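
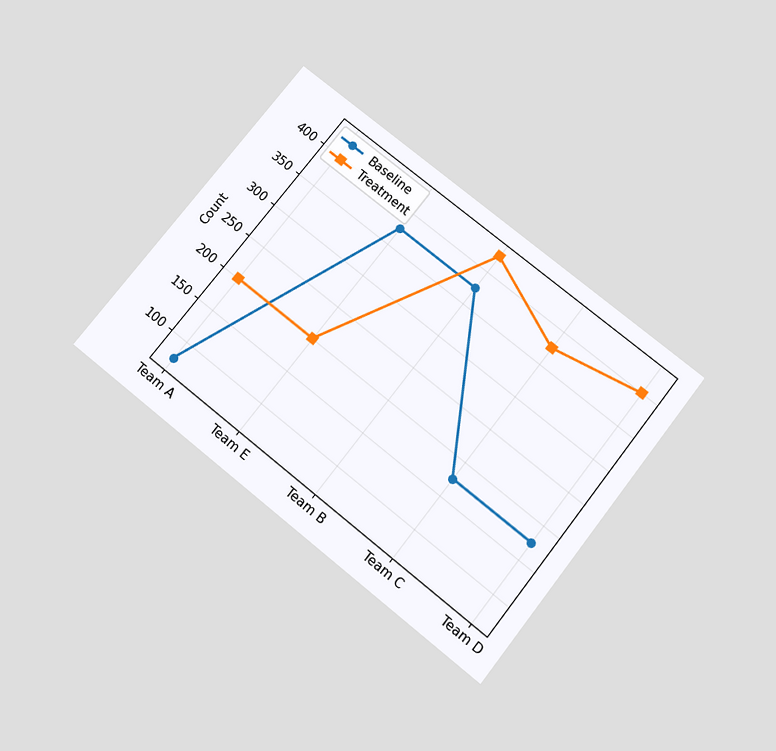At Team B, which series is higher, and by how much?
The chart is tilted about 38° clockwise and viewed slightly from below. At Team B, Treatment sits above the other line by 50.

Treatment, by 50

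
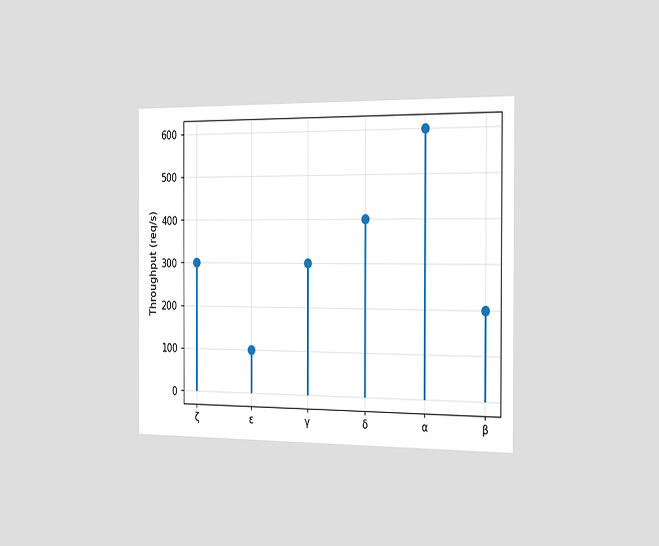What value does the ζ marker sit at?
The chart is viewed slightly from the right. The ζ marker sits at 300req/s.

300req/s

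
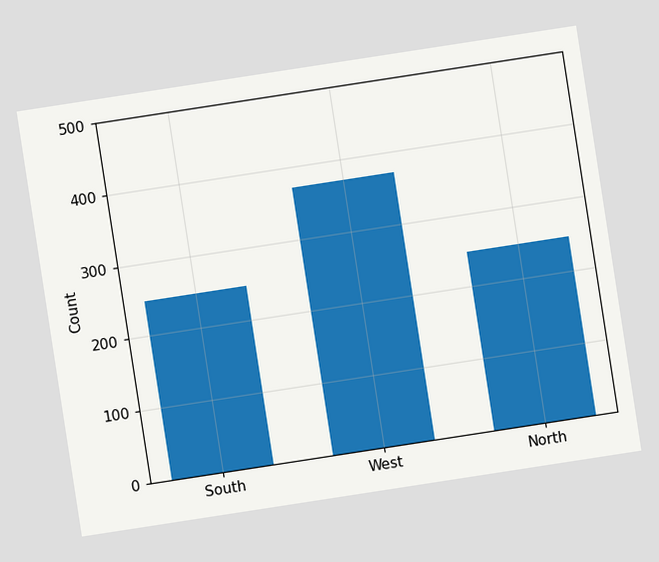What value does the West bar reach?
The chart is tilted about 9° counter-clockwise. Reading along the chart's y-axis, the West bar reaches 372.

372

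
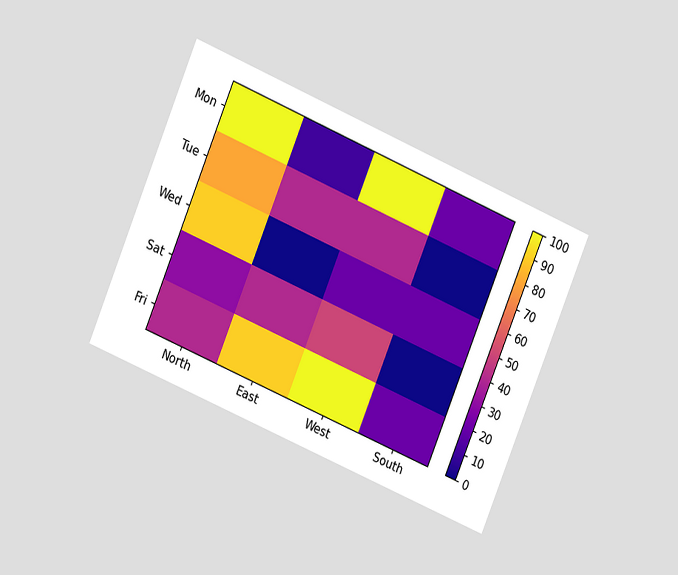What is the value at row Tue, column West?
40

The chart is tilted about 23° clockwise and viewed at a slight angle. Matching cell (Tue, West) against the colorbar gives 40.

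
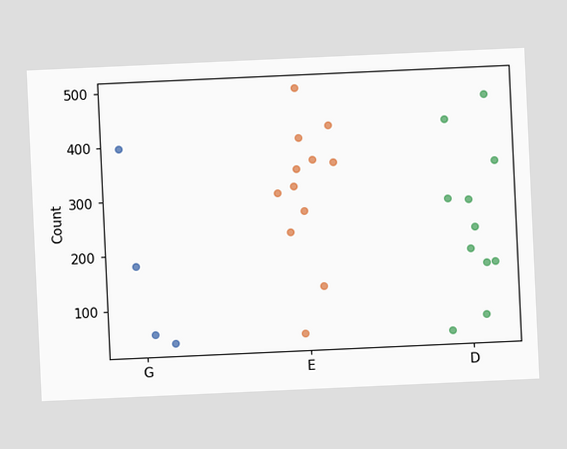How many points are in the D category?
The chart is tilted about 3° counter-clockwise. Counting the markers in the D column gives 11.

11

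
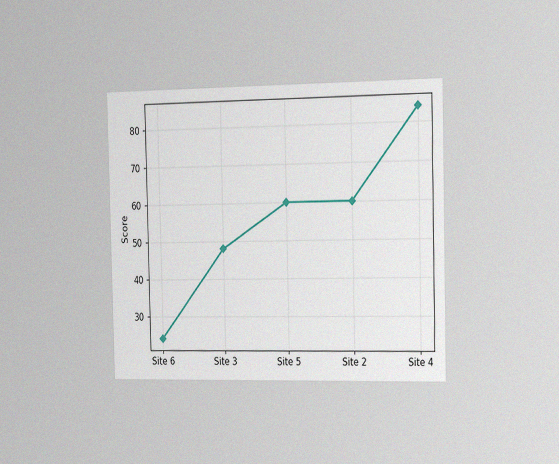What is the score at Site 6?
24

The chart is viewed slightly from the right, with some photo noise. At Site 6, the line is at 24.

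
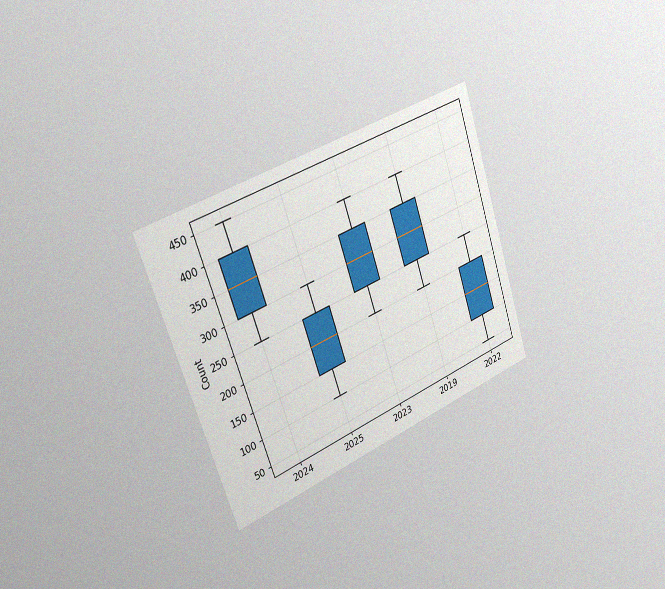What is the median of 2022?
150

The chart is tilted about 19° counter-clockwise and viewed slightly from the left, with some photo noise. The median line in the 2022 box sits at 150.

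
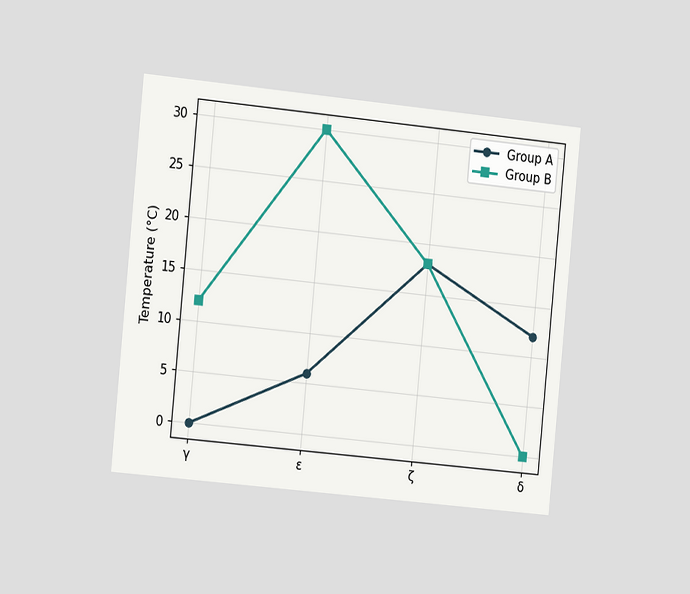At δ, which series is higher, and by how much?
The chart is tilted about 6° clockwise and viewed slightly from the left. At δ, Group A sits above the other line by 12°C.

Group A, by 12°C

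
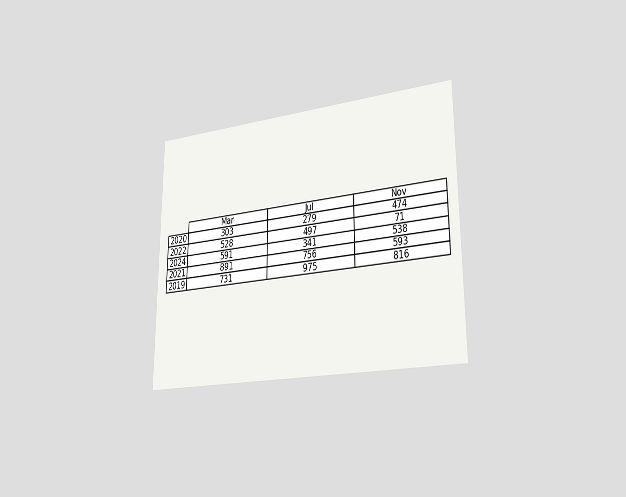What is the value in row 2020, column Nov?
474

The chart is viewed slightly from the right. The (2020, Nov) cell reads 474.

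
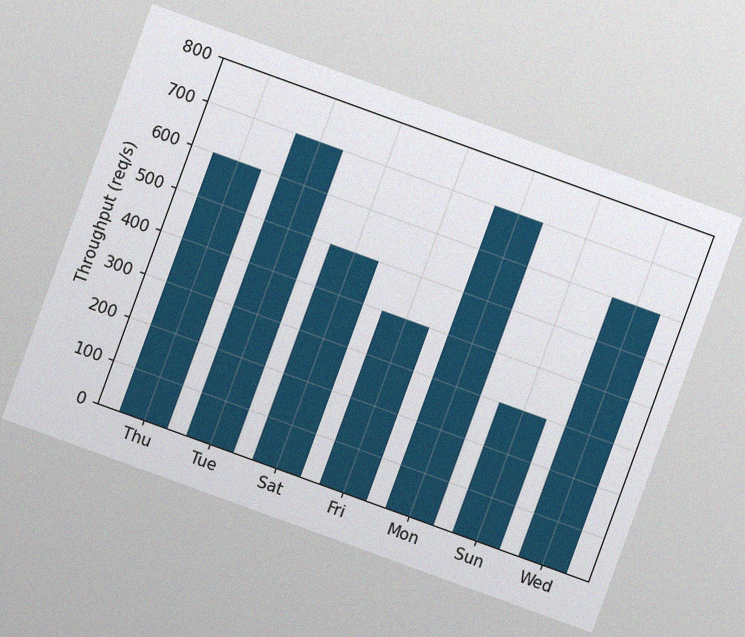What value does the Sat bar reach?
The chart is tilted about 20° clockwise, with some photo noise. Reading along the chart's y-axis, the Sat bar reaches 500req/s.

500req/s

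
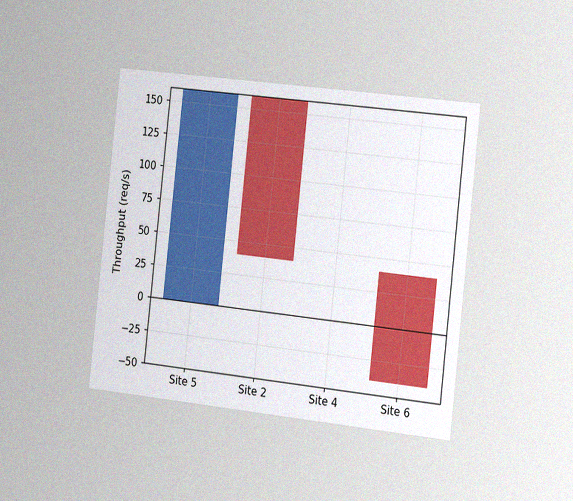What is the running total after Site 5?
160req/s

The chart is tilted about 6° clockwise and viewed slightly from the right, with some photo noise. After Site 5 the running total reaches 160req/s.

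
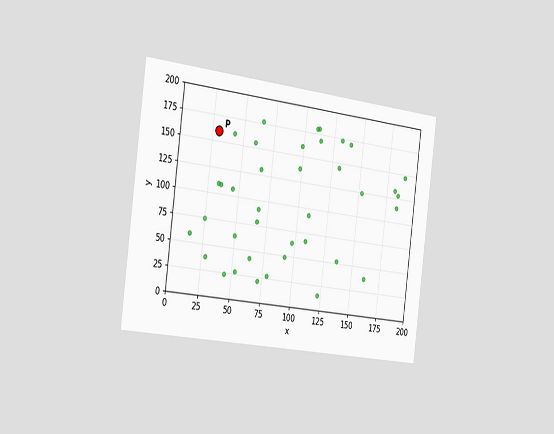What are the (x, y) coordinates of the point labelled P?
(30, 160)

The chart is tilted about 7° clockwise and viewed slightly from the left. Following the gridlines from P to each axis, P sits at (30, 160).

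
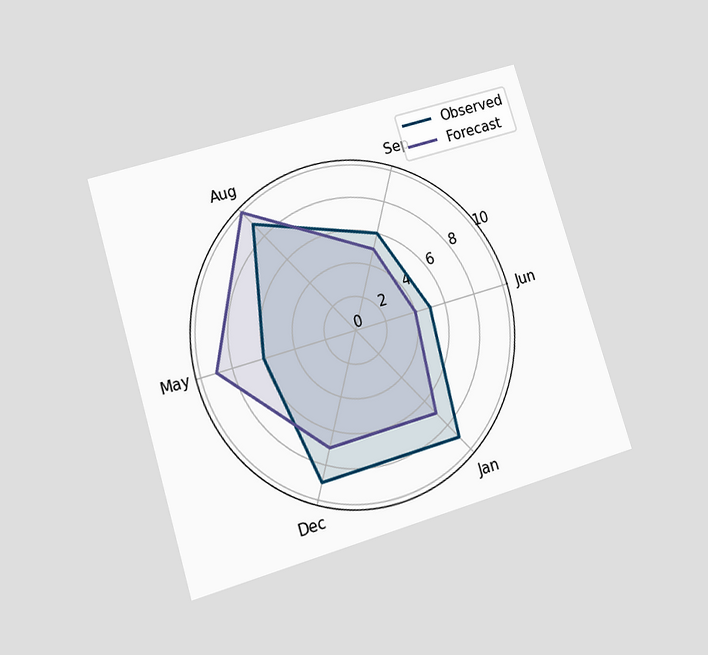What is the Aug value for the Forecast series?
The chart is tilted about 17° counter-clockwise and viewed at a slight angle. On the Aug axis, Forecast reaches 10.

10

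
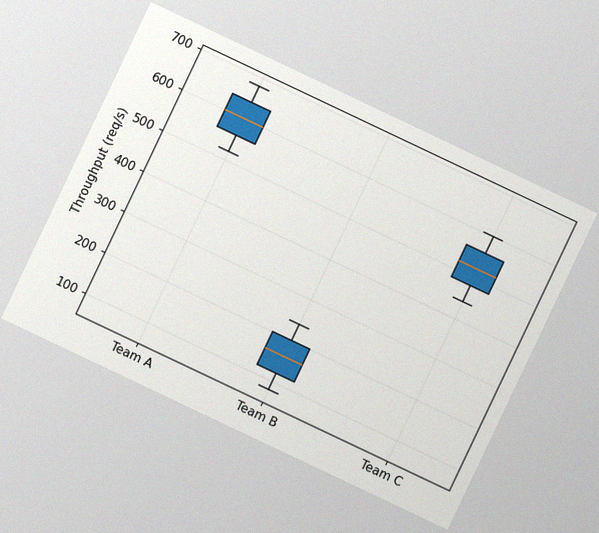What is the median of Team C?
The chart is tilted about 25° clockwise, with some photo noise. The median line in the Team C box sits at 520req/s.

520req/s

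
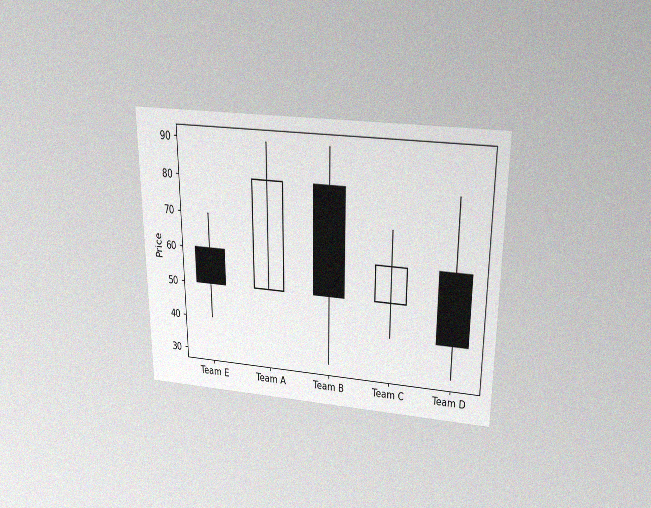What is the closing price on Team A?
The chart is viewed slightly from above, with some photo noise. The Team A candle closes at 80.

80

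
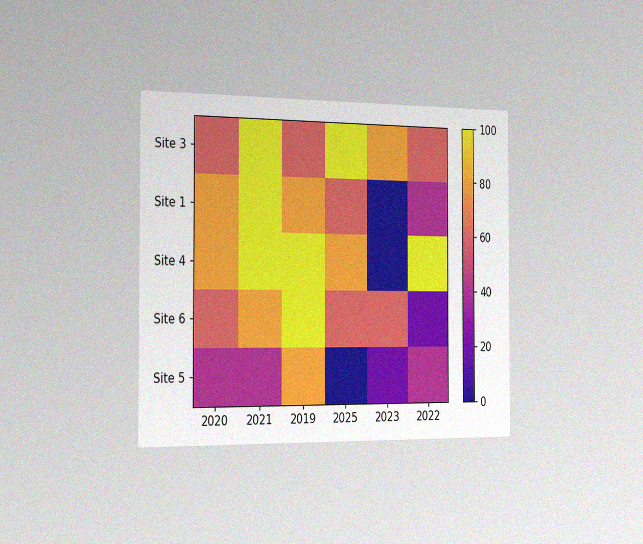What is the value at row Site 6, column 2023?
The chart is viewed slightly from the left, with some photo noise. Matching cell (Site 6, 2023) against the colorbar gives 60.

60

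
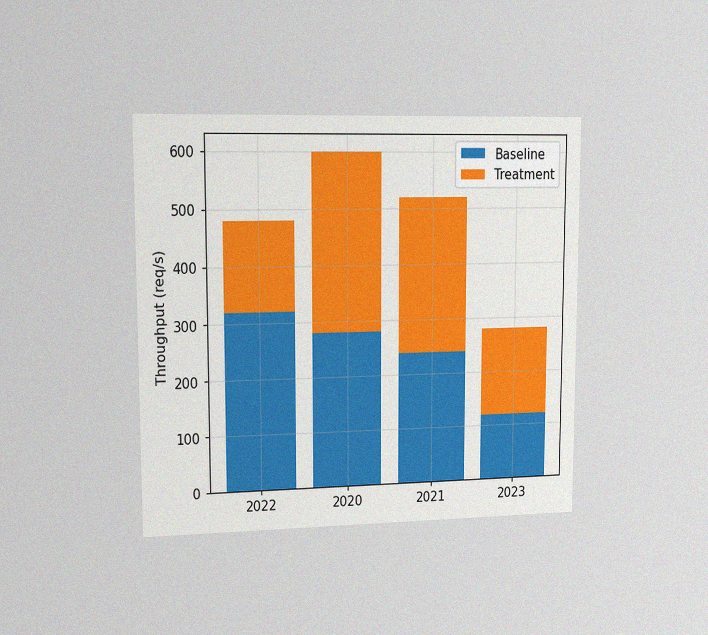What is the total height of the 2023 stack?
The chart is viewed slightly from the left, with some photo noise. The 2023 stack's top reaches 280req/s on the y-axis.

280req/s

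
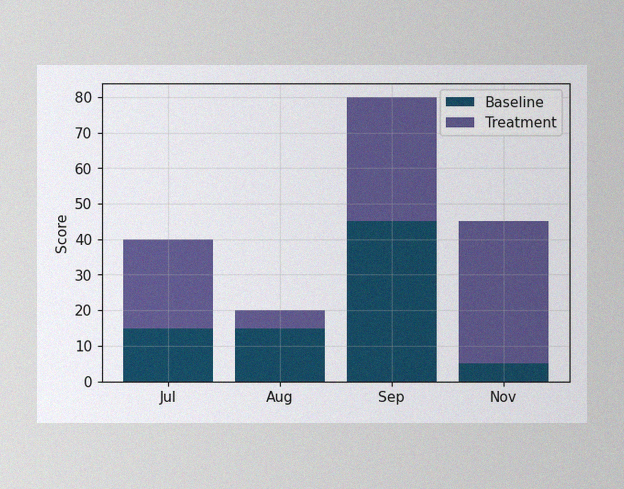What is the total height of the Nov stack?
45

The image has some photo noise and uneven lighting. The Nov stack's top reaches 45 on the y-axis.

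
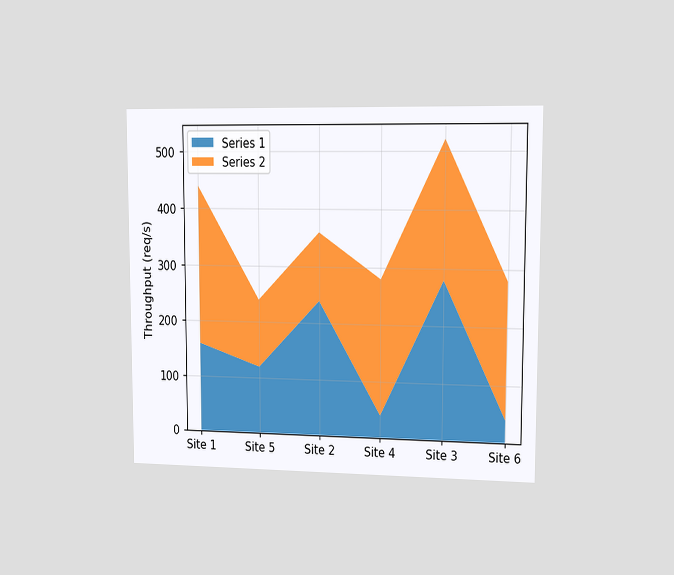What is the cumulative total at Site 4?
280req/s

The chart is viewed slightly from the right. The stacked total at Site 4 reaches 280req/s.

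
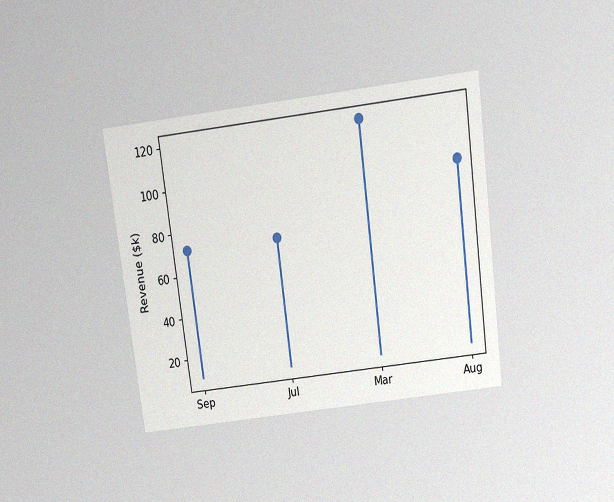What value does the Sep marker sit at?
The chart is tilted about 7° counter-clockwise and viewed slightly from above, with some photo noise. The Sep marker sits at $72k.

$72k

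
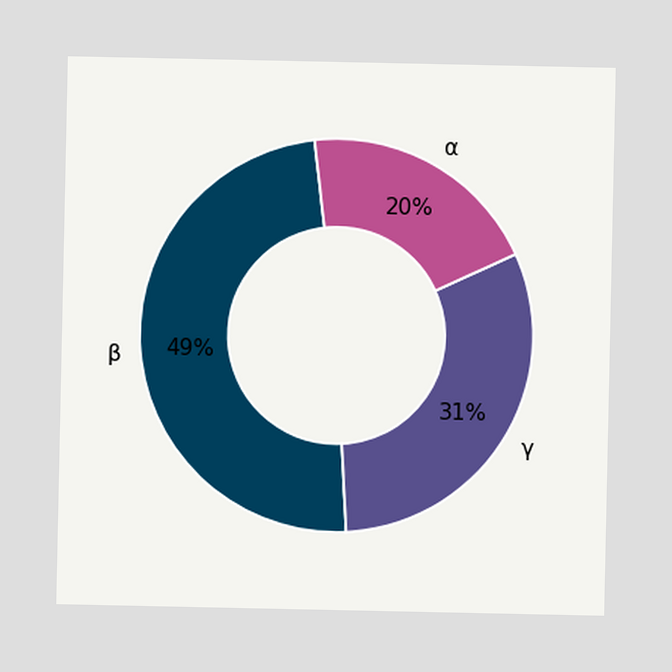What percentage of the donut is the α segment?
The α segment takes up 20% of the ring.

20%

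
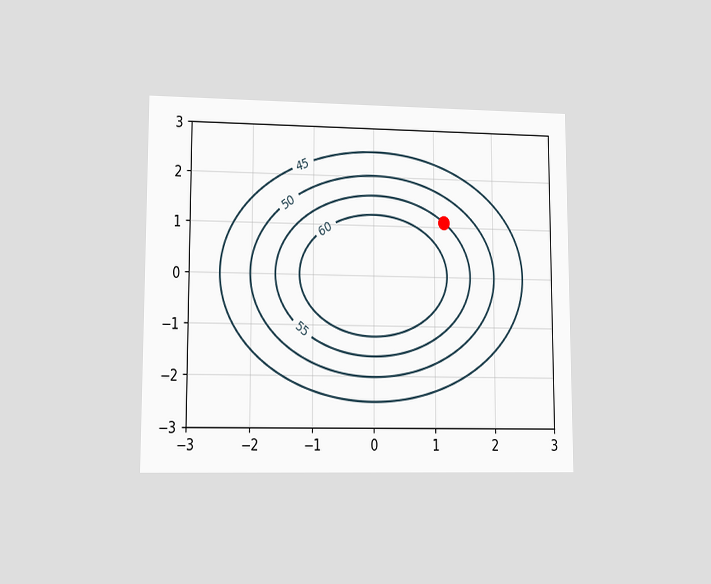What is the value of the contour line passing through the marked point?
The chart is viewed at a slight angle. The marked point sits on the contour labelled 55.

55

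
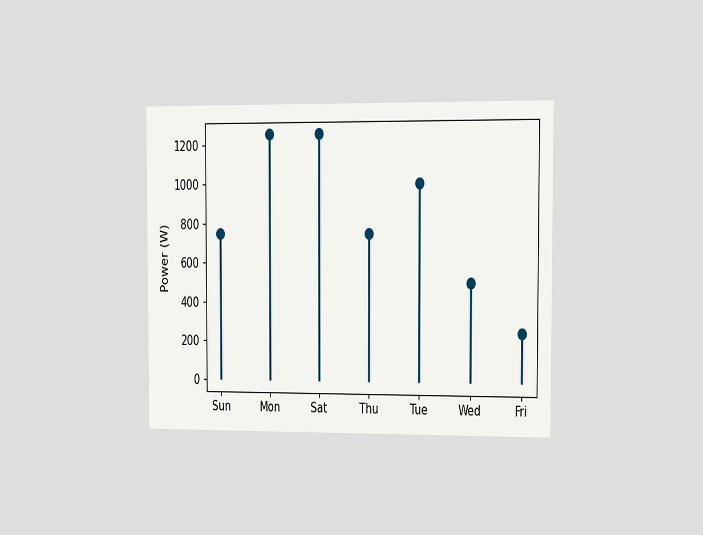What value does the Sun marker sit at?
750W

The chart is viewed slightly from the right. The Sun marker sits at 750W.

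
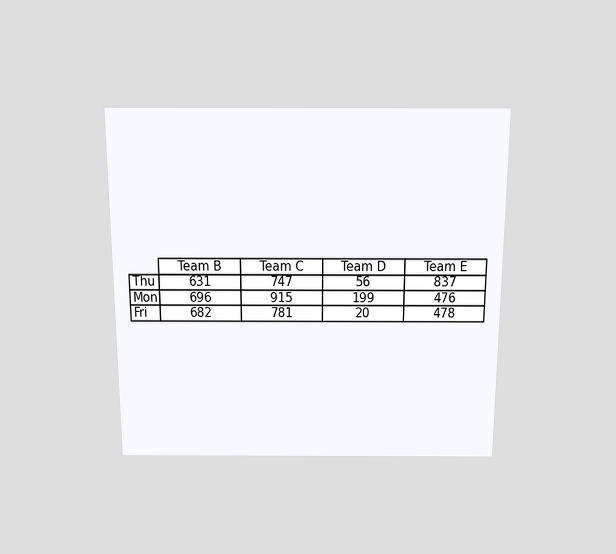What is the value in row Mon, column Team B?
696

The chart is viewed slightly from above. The (Mon, Team B) cell reads 696.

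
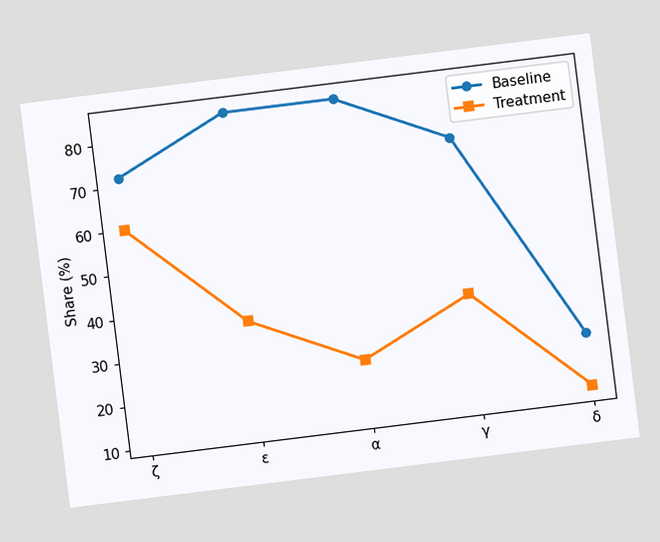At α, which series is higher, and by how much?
Baseline, by 60%

The chart is tilted about 7° counter-clockwise. At α, Baseline sits above the other line by 60%.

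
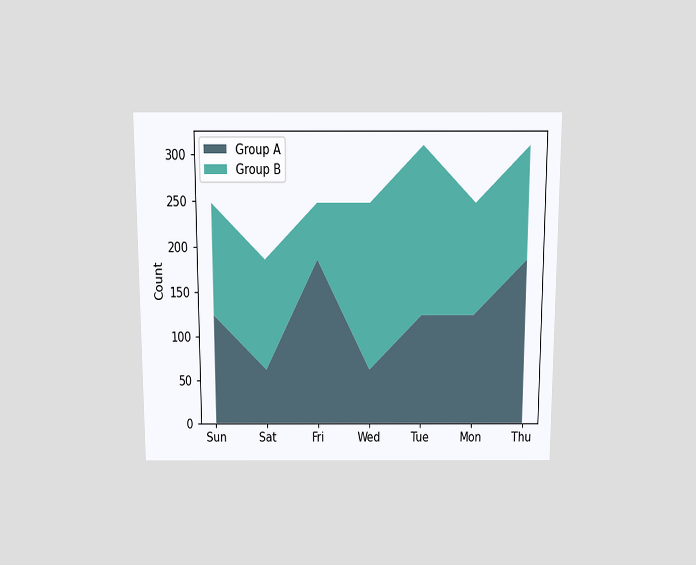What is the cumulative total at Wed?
The chart is viewed slightly from above. The stacked total at Wed reaches 248.

248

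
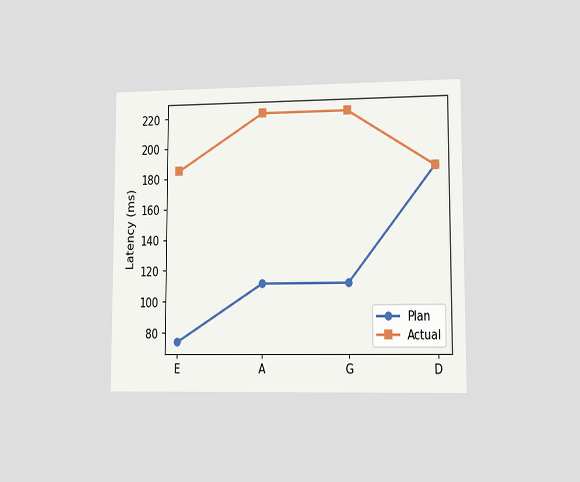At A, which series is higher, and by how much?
Actual, by 111ms

The chart is viewed at a slight angle. At A, Actual sits above the other line by 111ms.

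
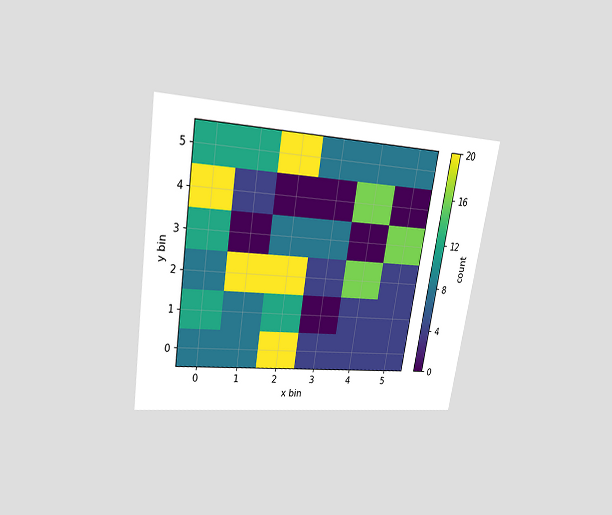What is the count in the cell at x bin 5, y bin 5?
8

The chart is tilted about 9° clockwise and viewed at a slight angle. Matching the cell (5, 5) against the colorbar gives 8.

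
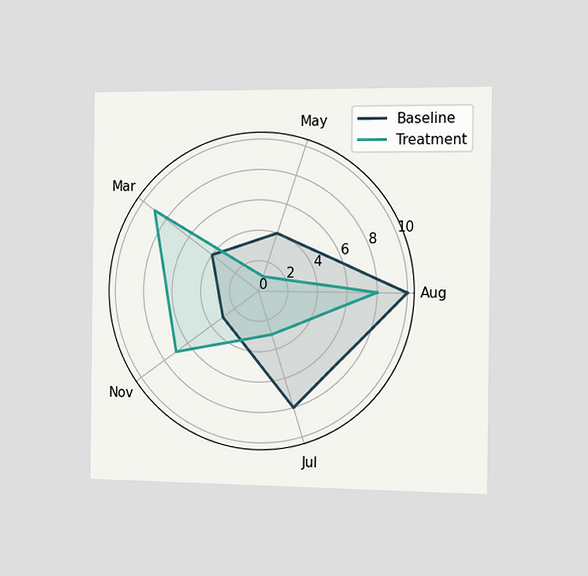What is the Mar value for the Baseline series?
4

The chart is viewed slightly from the right. On the Mar axis, Baseline reaches 4.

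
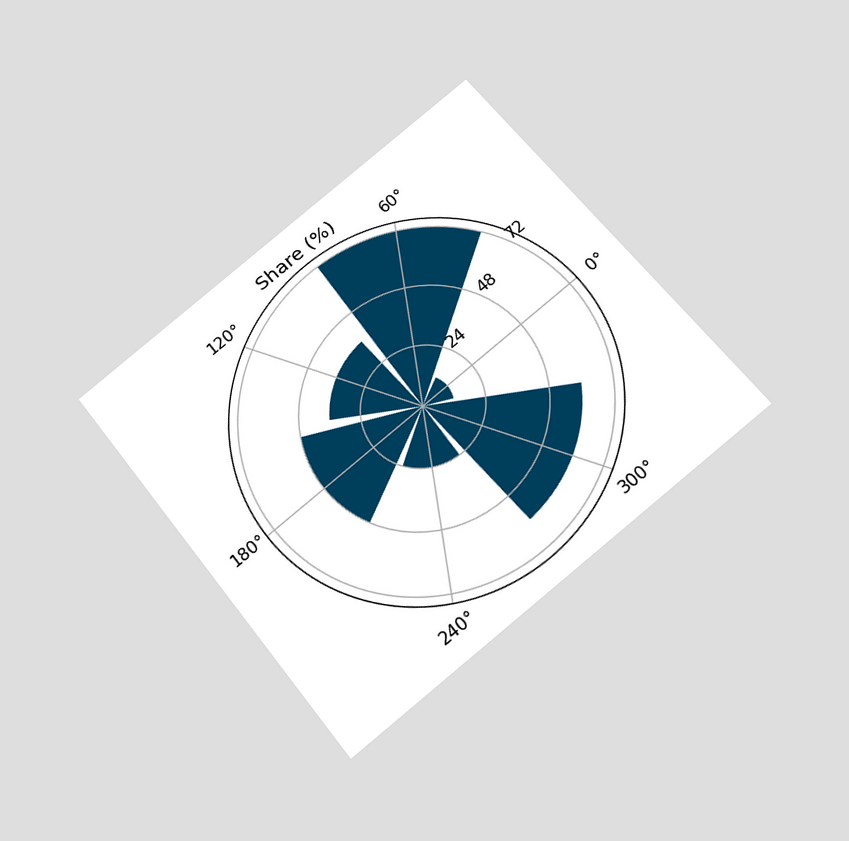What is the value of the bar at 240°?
24%

The chart is tilted about 38° counter-clockwise and viewed slightly from below. The bar at 240° reaches 24% on the radial axis.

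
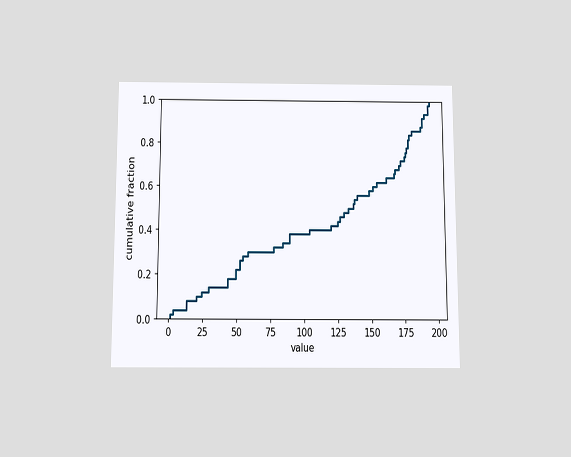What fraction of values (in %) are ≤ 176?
74%

The chart is viewed slightly from below. At x=176 the ECDF step is at 74%.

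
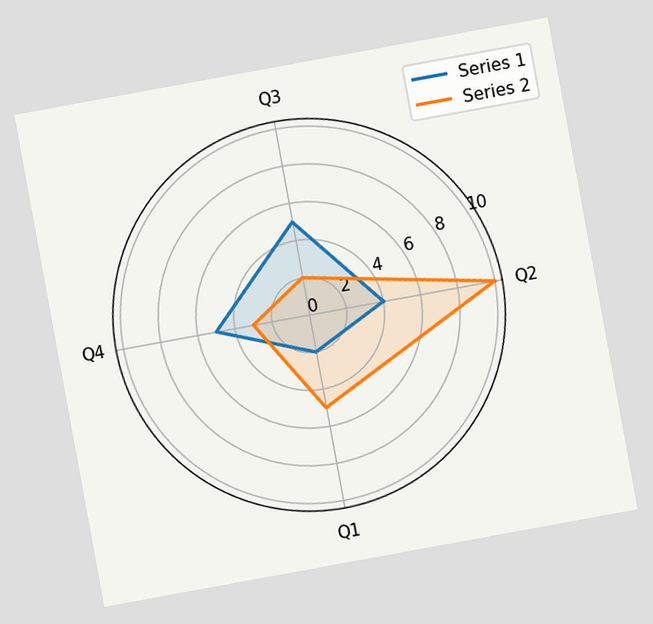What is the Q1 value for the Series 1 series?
The chart is tilted about 10° counter-clockwise. On the Q1 axis, Series 1 reaches 2.

2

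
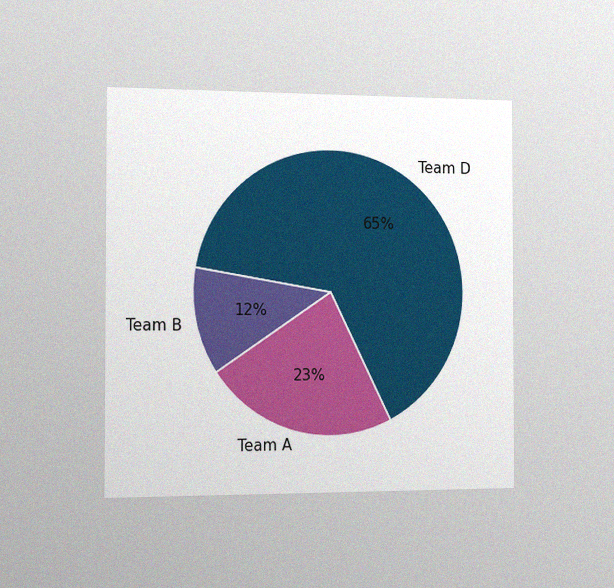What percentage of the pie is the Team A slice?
The chart is viewed slightly from the left, with some photo noise. The Team A slice takes up 23% of the pie.

23%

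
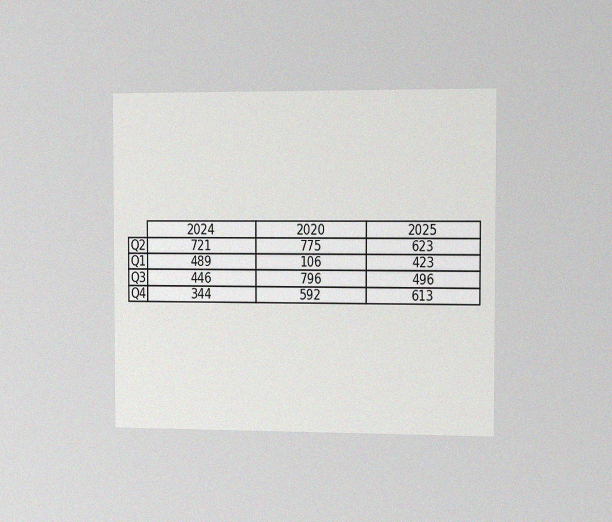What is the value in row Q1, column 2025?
423

The chart is viewed slightly from the right, with some photo noise. The (Q1, 2025) cell reads 423.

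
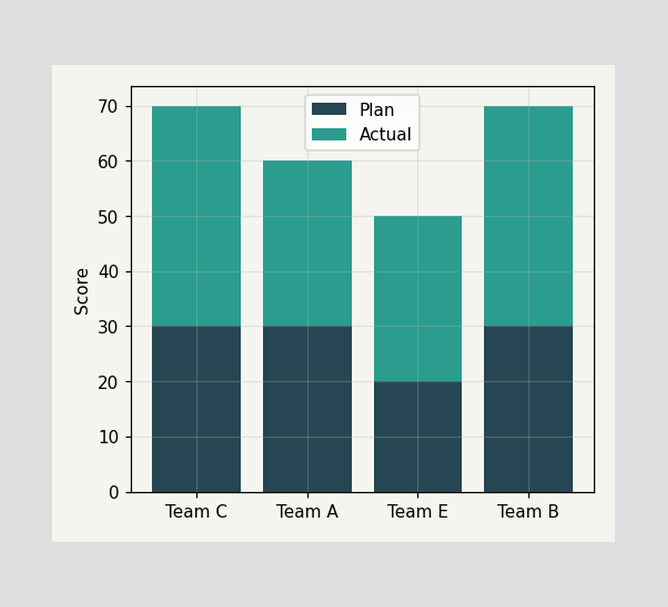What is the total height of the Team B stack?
The Team B stack's top reaches 70 on the y-axis.

70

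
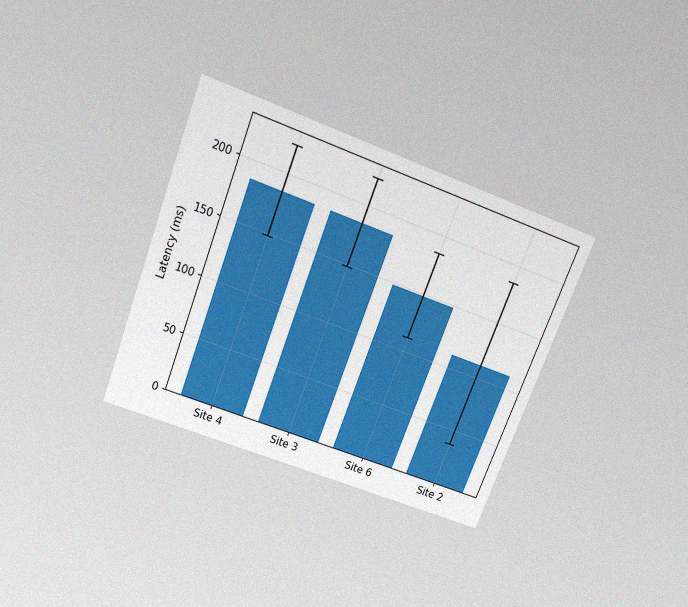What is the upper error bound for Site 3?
The chart is tilted about 21° clockwise and viewed slightly from above, with some photo noise. The Site 3 bar's upper whisker reaches 222ms.

222ms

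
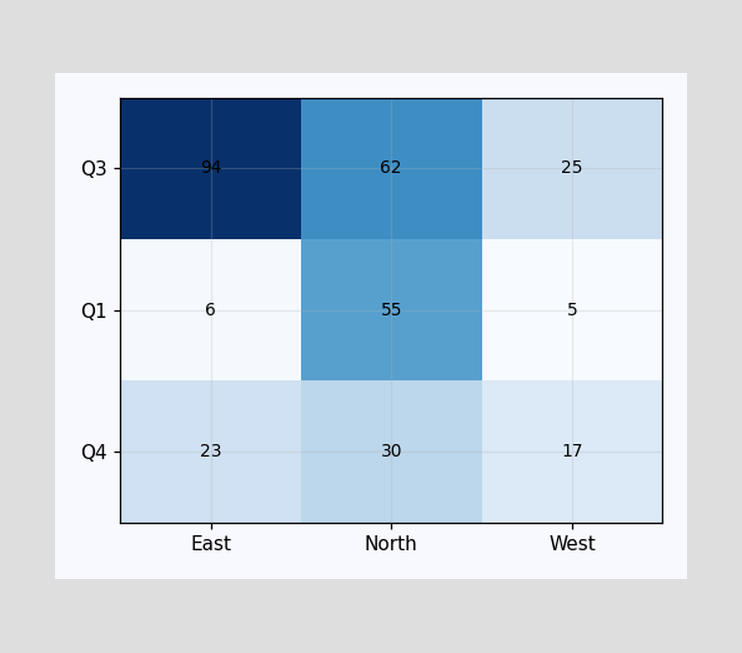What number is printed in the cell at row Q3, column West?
25

The (Q3, West) cell reads 25.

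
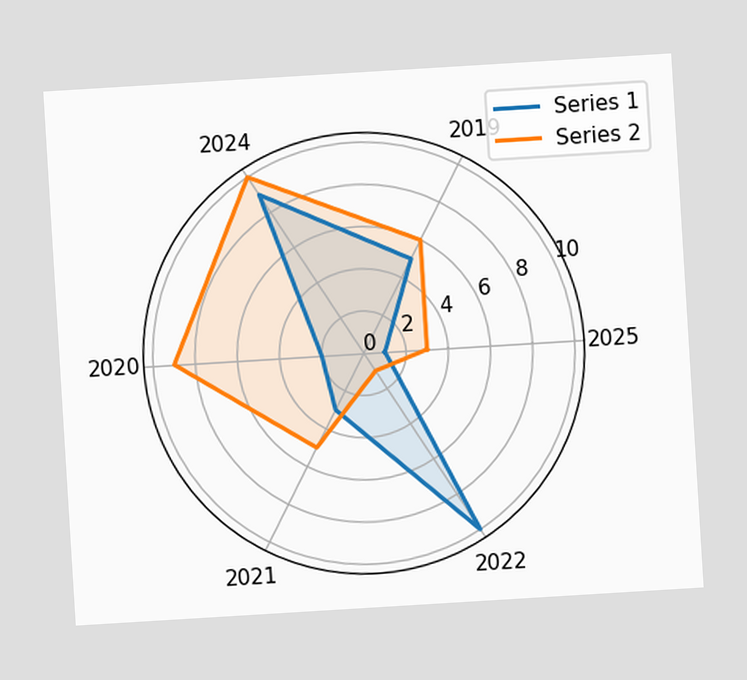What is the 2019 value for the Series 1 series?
5

The chart is tilted about 3° counter-clockwise. On the 2019 axis, Series 1 reaches 5.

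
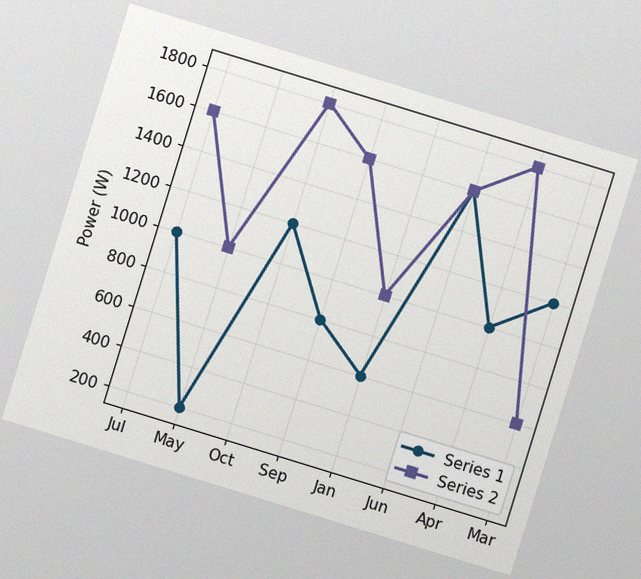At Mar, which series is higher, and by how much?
The chart is tilted about 17° clockwise, with some photo noise. At Mar, Series 1 sits above the other line by 600W.

Series 1, by 600W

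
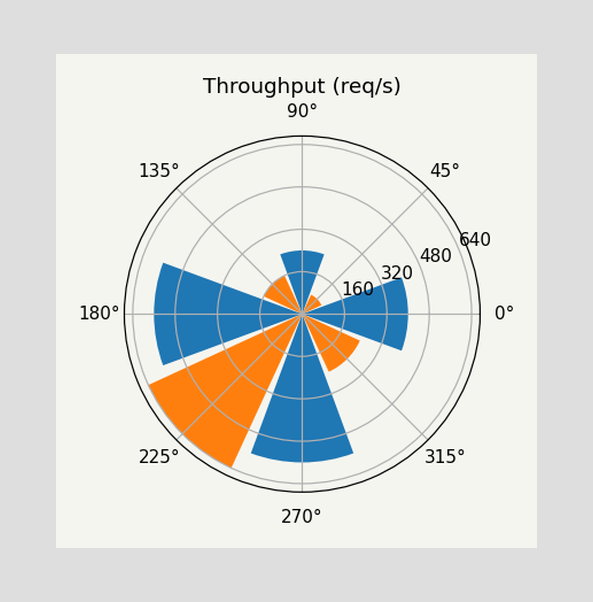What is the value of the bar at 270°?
The bar at 270° reaches 560req/s on the radial axis.

560req/s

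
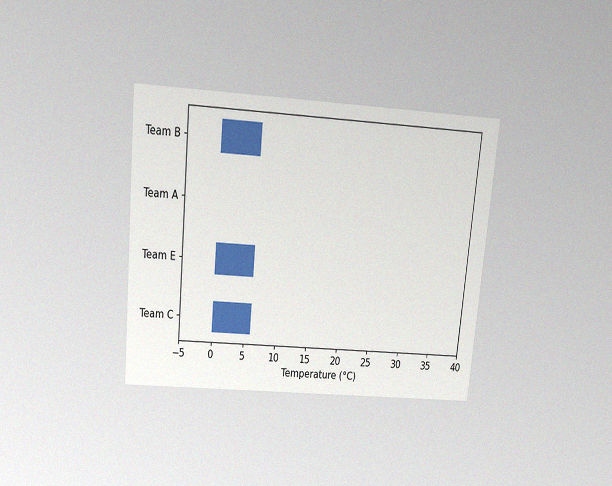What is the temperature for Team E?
6°C

The chart is tilted about 5° clockwise and viewed slightly from above, with some photo noise. Reading along the chart's x-axis, the Team E bar reaches 6°C.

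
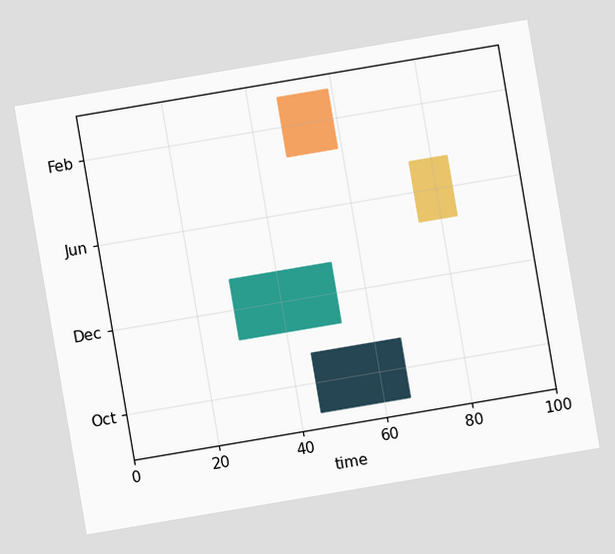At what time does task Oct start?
45

The chart is tilted about 10° counter-clockwise. The Oct bar begins at t=45.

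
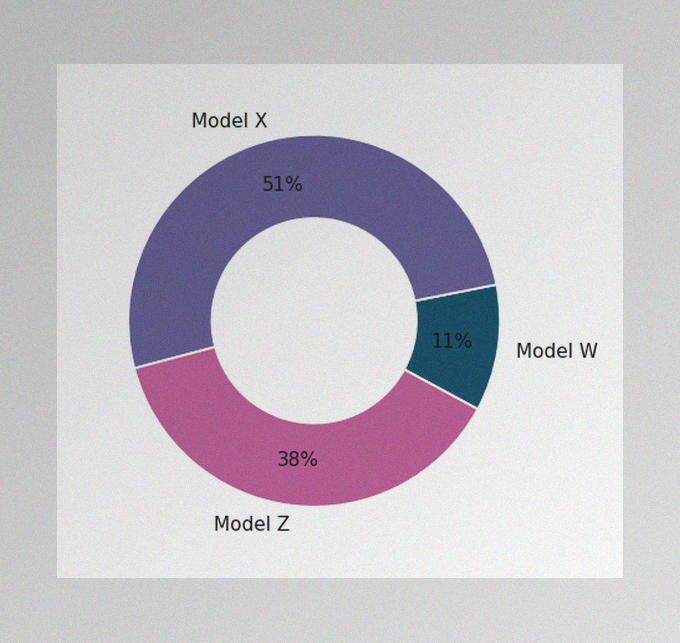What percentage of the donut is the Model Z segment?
The image has some photo noise and uneven lighting. The Model Z segment takes up 38% of the ring.

38%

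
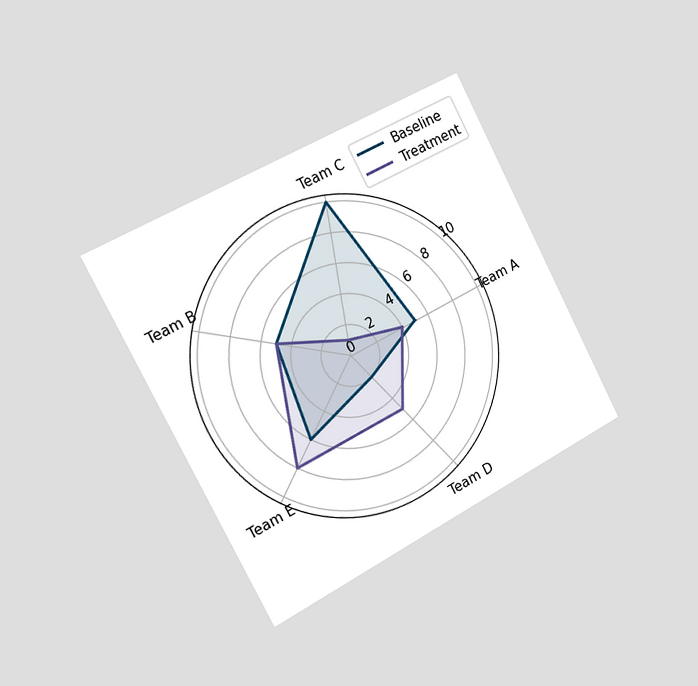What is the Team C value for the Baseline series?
10

The chart is tilted about 28° counter-clockwise and viewed slightly from the left. On the Team C axis, Baseline reaches 10.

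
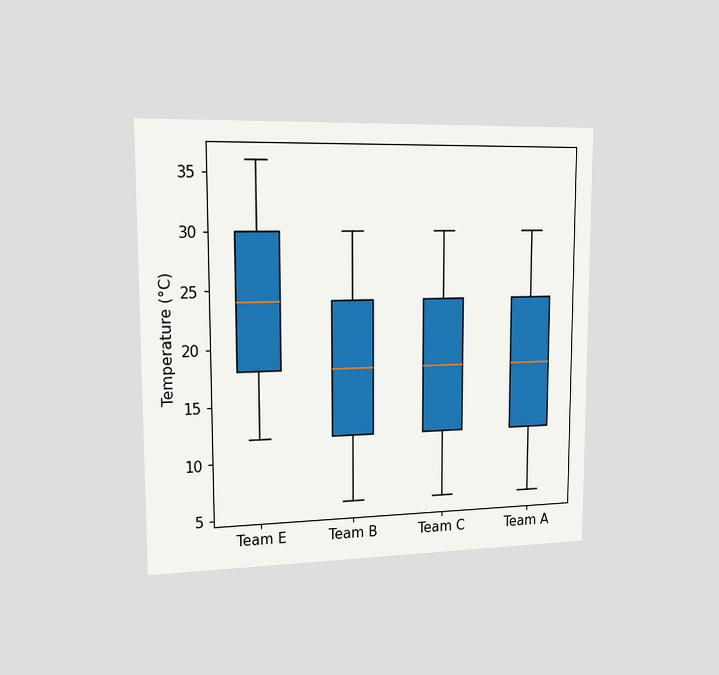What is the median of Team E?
The chart is viewed slightly from the left. The median line in the Team E box sits at 24°C.

24°C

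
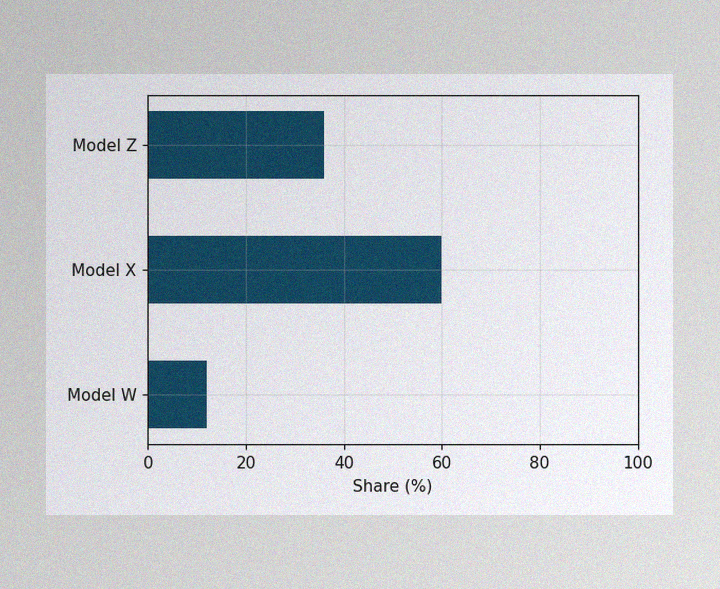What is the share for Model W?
The image has some photo noise and uneven lighting. Reading along the chart's x-axis, the Model W bar reaches 12%.

12%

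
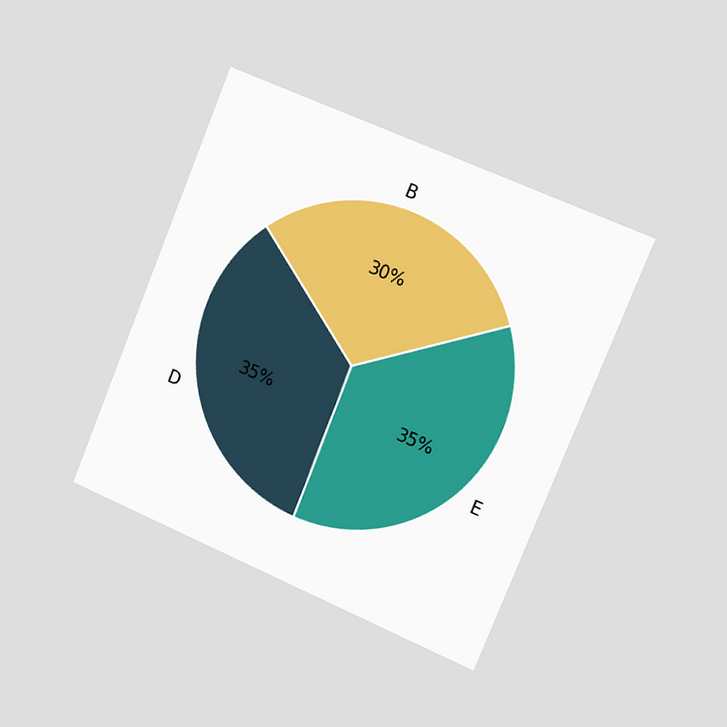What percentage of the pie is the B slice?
The chart is tilted about 22° clockwise and viewed slightly from the right. The B slice takes up 30% of the pie.

30%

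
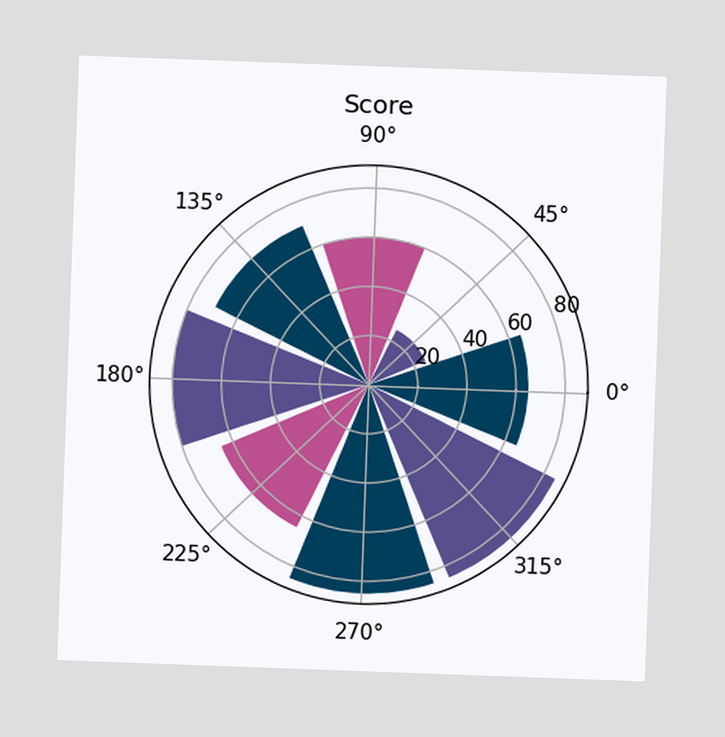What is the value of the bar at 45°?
25

The chart is tilted about 2° clockwise. The bar at 45° reaches 25 on the radial axis.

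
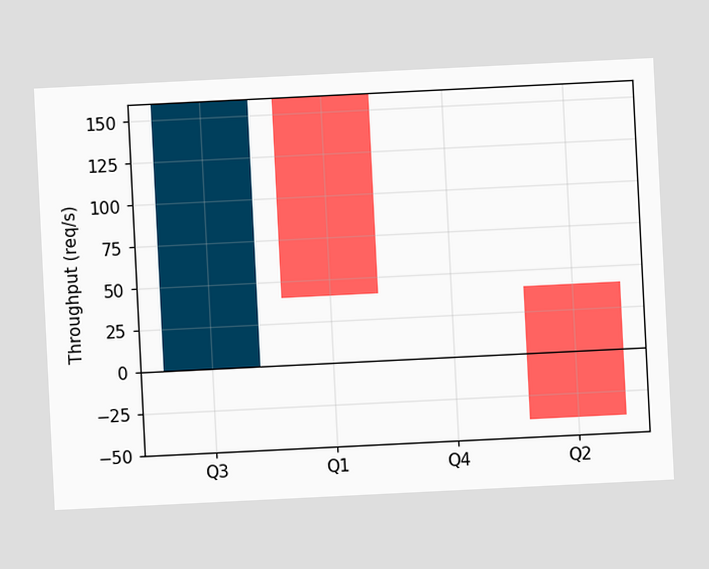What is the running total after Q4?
The chart is tilted about 3° counter-clockwise. After Q4 the running total reaches 40req/s.

40req/s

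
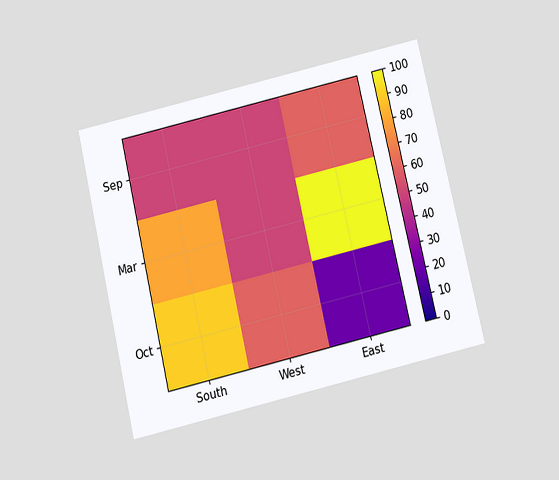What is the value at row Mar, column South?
The chart is tilted about 13° counter-clockwise and viewed slightly from below. Matching cell (Mar, South) against the colorbar gives 80.

80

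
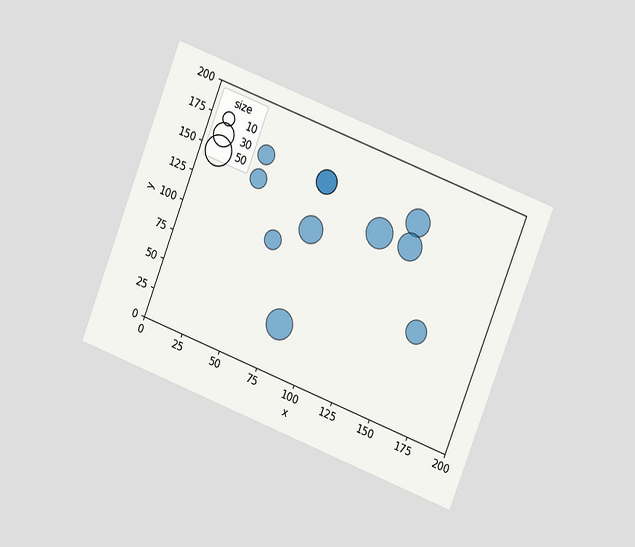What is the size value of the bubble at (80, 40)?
The chart is tilted about 21° clockwise and viewed at a slight angle. Matching the bubble at (80, 40) against the size legend gives 50.

50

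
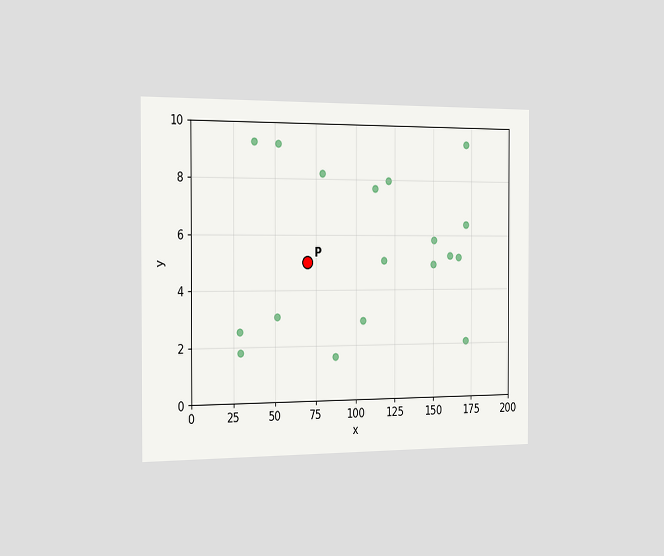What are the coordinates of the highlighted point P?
The chart is viewed slightly from the left. Following the gridlines from P to each axis, P sits at (70, 5).

(70, 5)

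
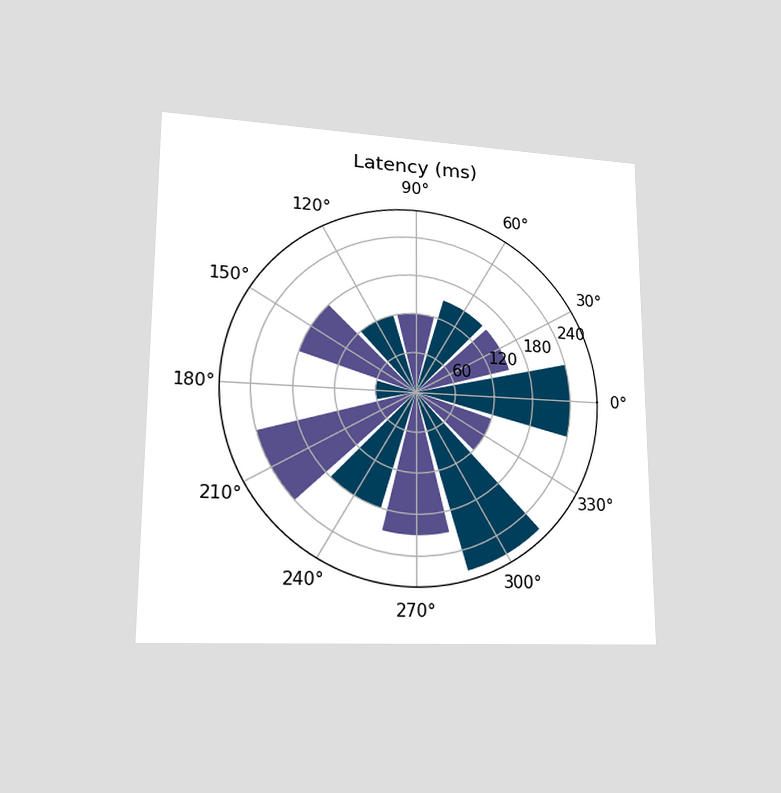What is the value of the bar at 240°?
The chart is viewed at a slight angle. The bar at 240° reaches 180ms on the radial axis.

180ms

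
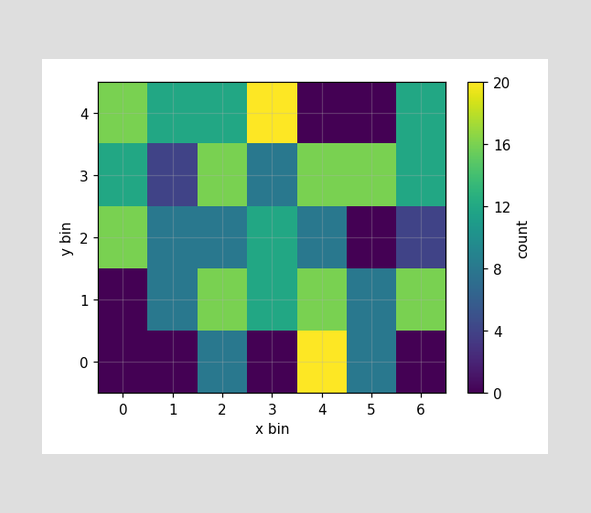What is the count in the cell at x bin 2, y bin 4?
Matching the cell (2, 4) against the colorbar gives 12.

12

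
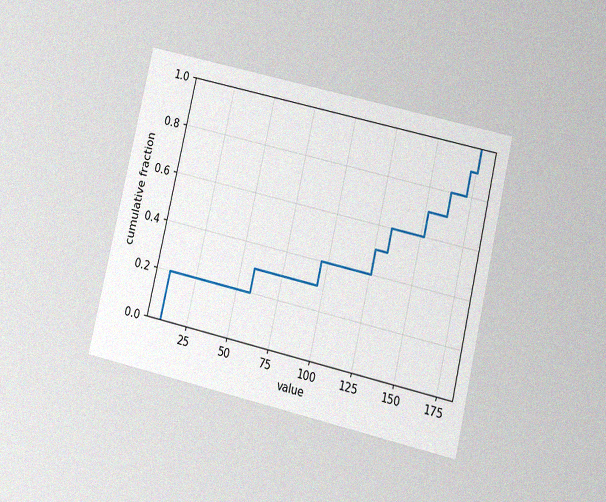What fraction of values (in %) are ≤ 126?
50%

The chart is tilted about 13° clockwise and viewed at a slight angle, with some photo noise. At x=126 the ECDF step is at 50%.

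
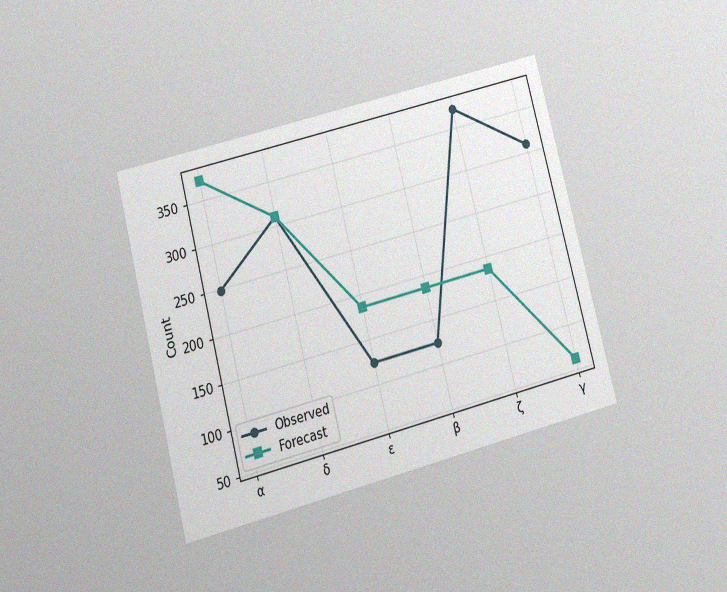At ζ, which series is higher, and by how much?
The chart is tilted about 15° counter-clockwise and viewed slightly from below, with some photo noise. At ζ, Observed sits above the other line by 186.

Observed, by 186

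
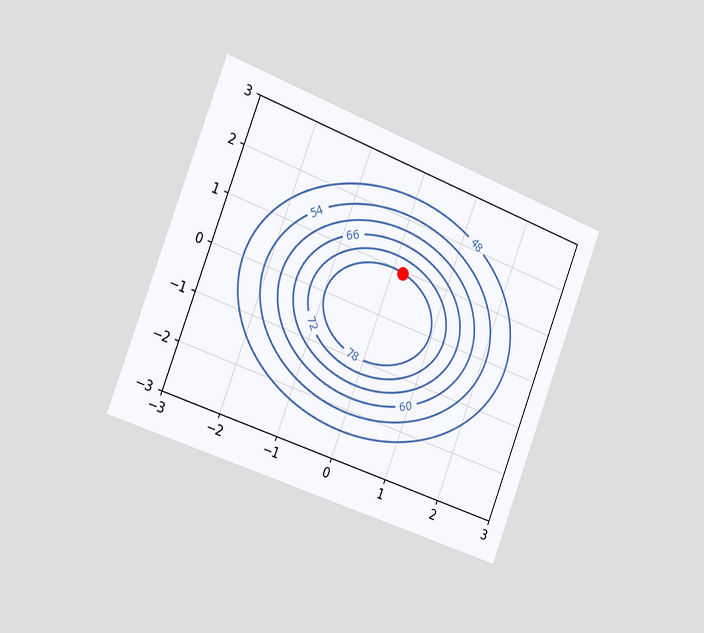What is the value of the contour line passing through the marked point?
The chart is tilted about 21° clockwise and viewed slightly from the left. The marked point sits on the contour labelled 78.

78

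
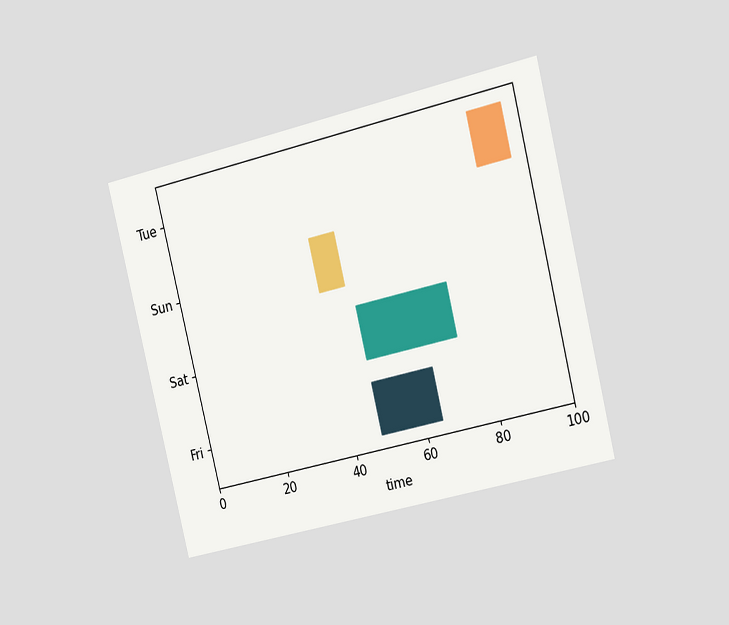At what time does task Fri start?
48

The chart is tilted about 14° counter-clockwise and viewed slightly from the right. The Fri bar begins at t=48.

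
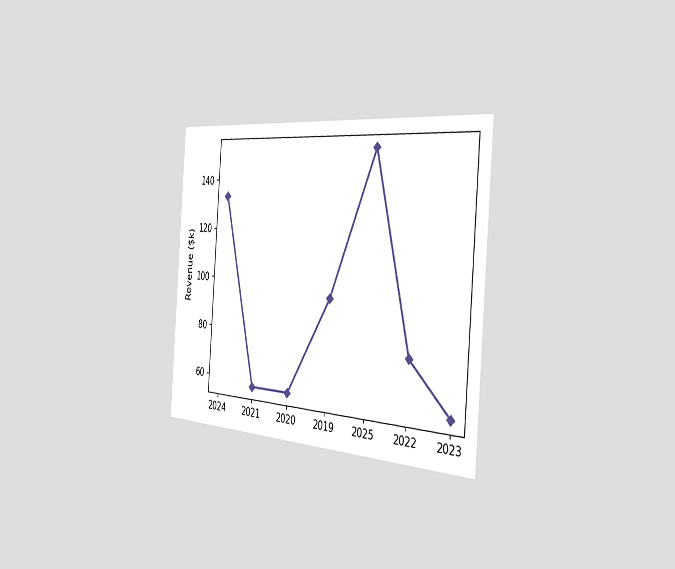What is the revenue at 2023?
$57k

The chart is tilted about 4° clockwise and viewed slightly from the right. At 2023, the line is at $57k.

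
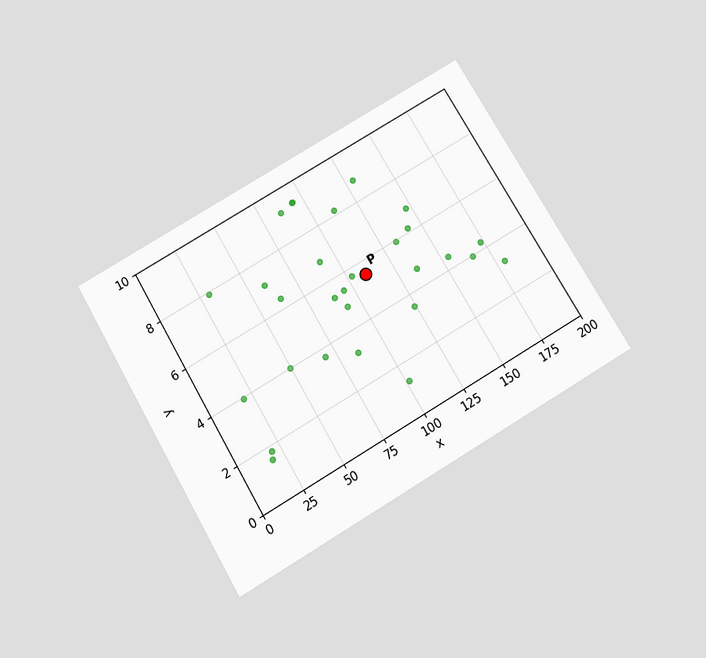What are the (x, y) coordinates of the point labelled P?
(110, 5.5)

The chart is tilted about 30° counter-clockwise and viewed slightly from below. Following the gridlines from P to each axis, P sits at (110, 5.5).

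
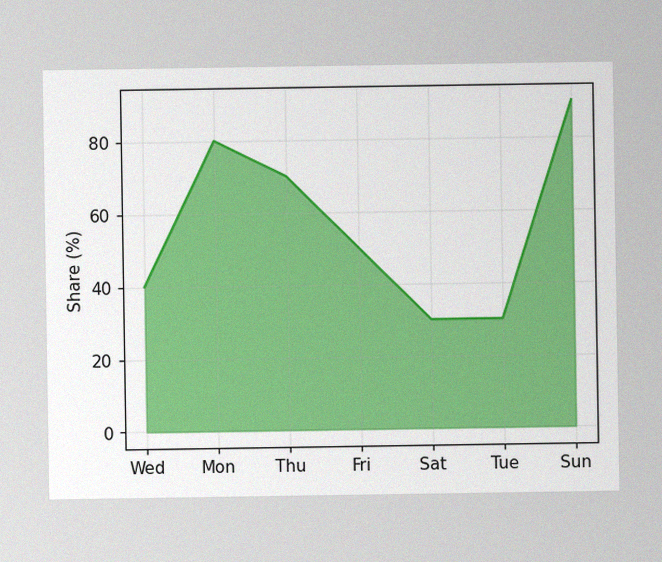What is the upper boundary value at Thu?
70%

The image has some photo noise and uneven lighting. At Thu the upper boundary is at 70%.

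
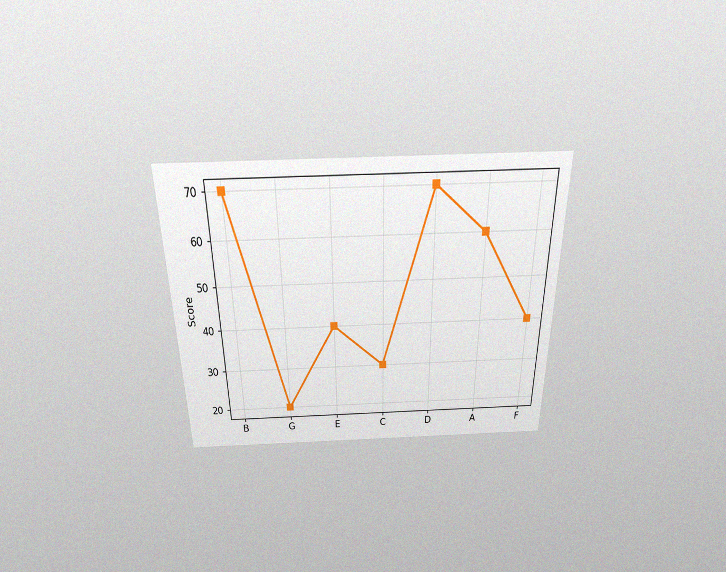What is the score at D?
The chart is viewed slightly from above, with some photo noise. At D, the line is at 70.

70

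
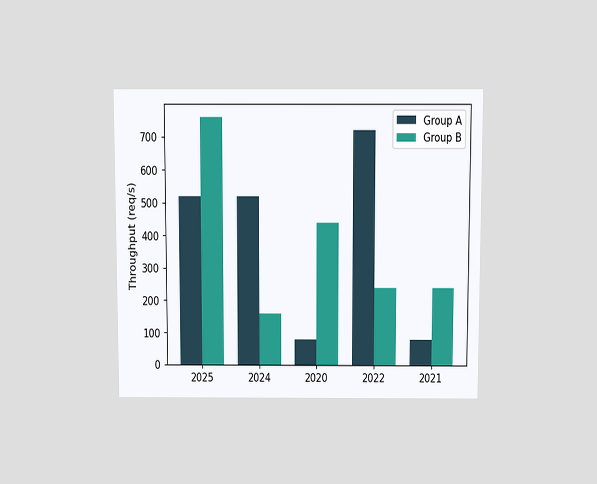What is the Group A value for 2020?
80req/s

The chart is viewed slightly from above. The Group A bar at 2020 reaches 80req/s on the y-axis.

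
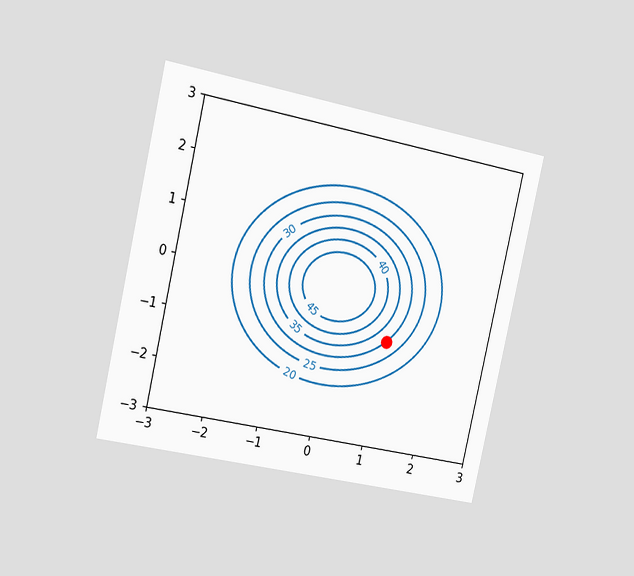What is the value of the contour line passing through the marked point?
The chart is tilted about 13° clockwise and viewed slightly from the left. The marked point sits on the contour labelled 30.

30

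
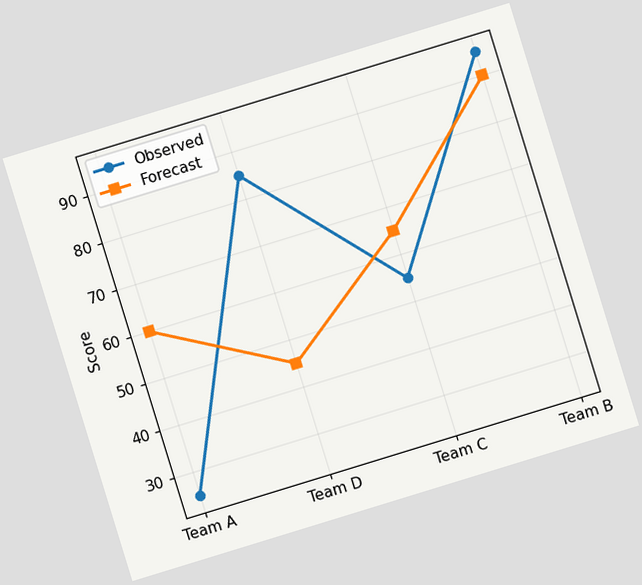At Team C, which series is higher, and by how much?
The chart is tilted about 17° counter-clockwise. At Team C, Forecast sits above the other line by 10.

Forecast, by 10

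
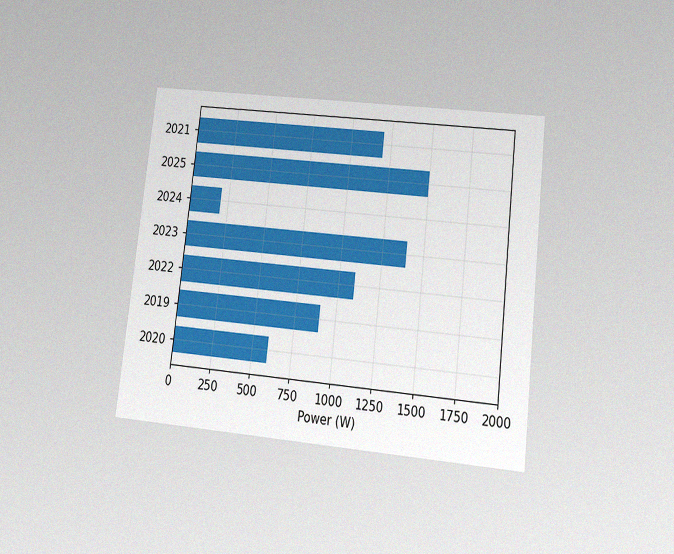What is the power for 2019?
900W

The chart is tilted about 6° clockwise and viewed at a slight angle, with some photo noise. Reading along the chart's x-axis, the 2019 bar reaches 900W.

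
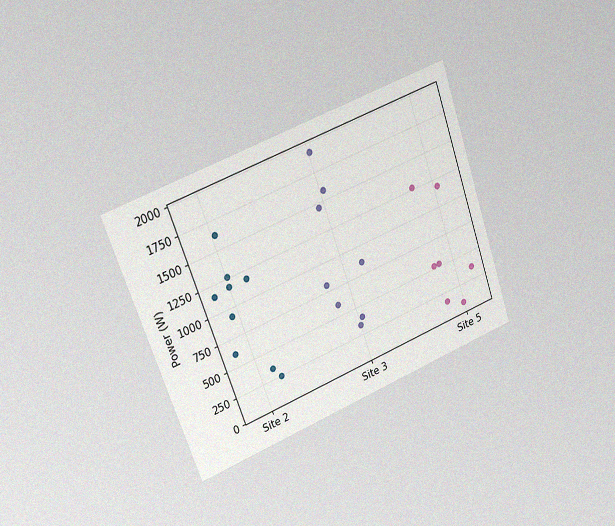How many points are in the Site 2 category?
9

The chart is tilted about 20° counter-clockwise and viewed slightly from the left, with some photo noise. Counting the markers in the Site 2 column gives 9.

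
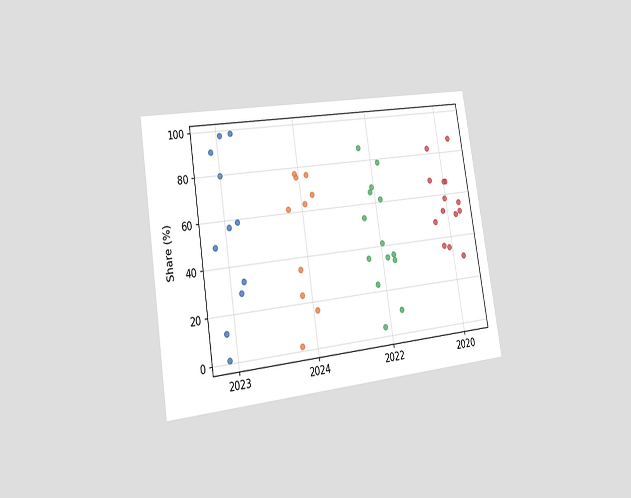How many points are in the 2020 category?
14

The chart is tilted about 9° counter-clockwise and viewed slightly from the left. Counting the markers in the 2020 column gives 14.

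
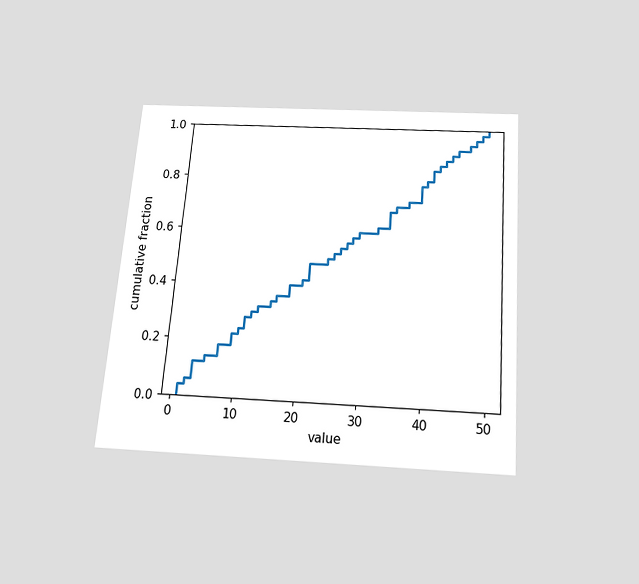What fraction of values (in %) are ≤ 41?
84%

The chart is tilted about 4° clockwise and viewed slightly from below. At x=41 the ECDF step is at 84%.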